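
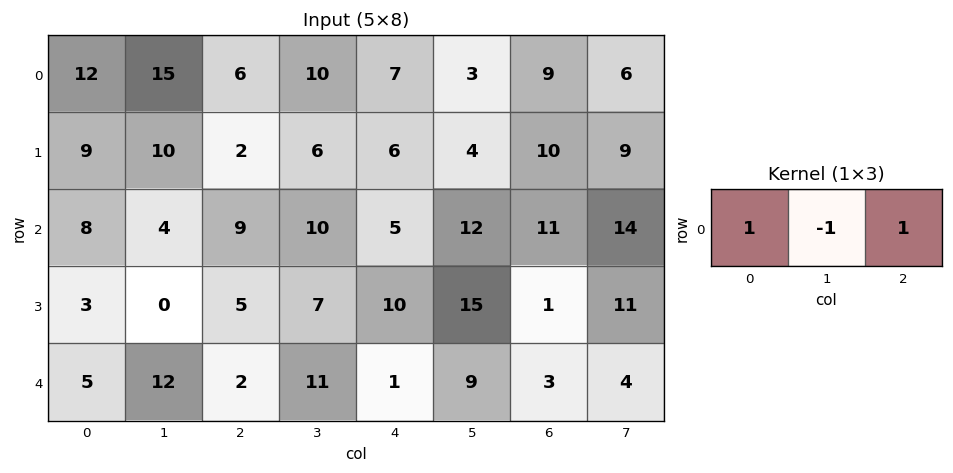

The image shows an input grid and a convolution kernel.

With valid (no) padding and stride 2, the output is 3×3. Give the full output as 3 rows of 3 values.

Output[0,0]: The receptive field on the input at this output position is [12 15 6]. Elementwise product with the kernel and sum: 12·1 + 15·-1 + 6·1.

3 3 13
13 4 4
-5 -8 -5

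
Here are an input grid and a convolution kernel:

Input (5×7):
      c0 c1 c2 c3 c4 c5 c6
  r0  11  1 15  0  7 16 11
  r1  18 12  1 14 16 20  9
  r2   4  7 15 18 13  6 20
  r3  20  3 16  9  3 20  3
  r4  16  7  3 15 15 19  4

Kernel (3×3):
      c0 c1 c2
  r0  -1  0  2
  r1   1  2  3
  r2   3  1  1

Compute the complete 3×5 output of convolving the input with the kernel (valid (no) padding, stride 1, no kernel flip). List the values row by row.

Output[0,0]: The receptive field on the input at this output position is [11 1 15 / 18 12 1 / 4 7 15]. Elementwise product with the kernel and sum: 11·-1 + 15·2 + 18·1 + 12·2 + 1·3 + 4·3 + 7·1 + 15·1.
Output[0,1]: The receptive field on the input at this output position is [1 15 0 / 12 1 14 / 7 15 18]. Elementwise product with the kernel and sum: 1·-1 + 0·2 + 12·1 + 1·2 + 14·3 + 7·3 + 15·1 + 18·1.

98 109 152 211 163
126 141 181 138 119
158 130 93 148 147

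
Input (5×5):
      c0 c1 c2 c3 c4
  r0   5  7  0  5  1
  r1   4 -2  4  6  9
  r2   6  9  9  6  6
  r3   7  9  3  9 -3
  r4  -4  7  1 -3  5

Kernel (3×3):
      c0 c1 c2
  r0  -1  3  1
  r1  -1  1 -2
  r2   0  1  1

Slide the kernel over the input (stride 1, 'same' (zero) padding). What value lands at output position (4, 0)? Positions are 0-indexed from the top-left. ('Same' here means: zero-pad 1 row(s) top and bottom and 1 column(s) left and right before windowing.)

The receptive field on the zero-padded input at this output position is [0 7 9 / 0 -4 7 / 0 0 0]. Elementwise product with the kernel and sum: 0·-1 + 7·3 + 9·1 + 0·-1 + -4·1 + 7·-2 + 0·1 + 0·1.

12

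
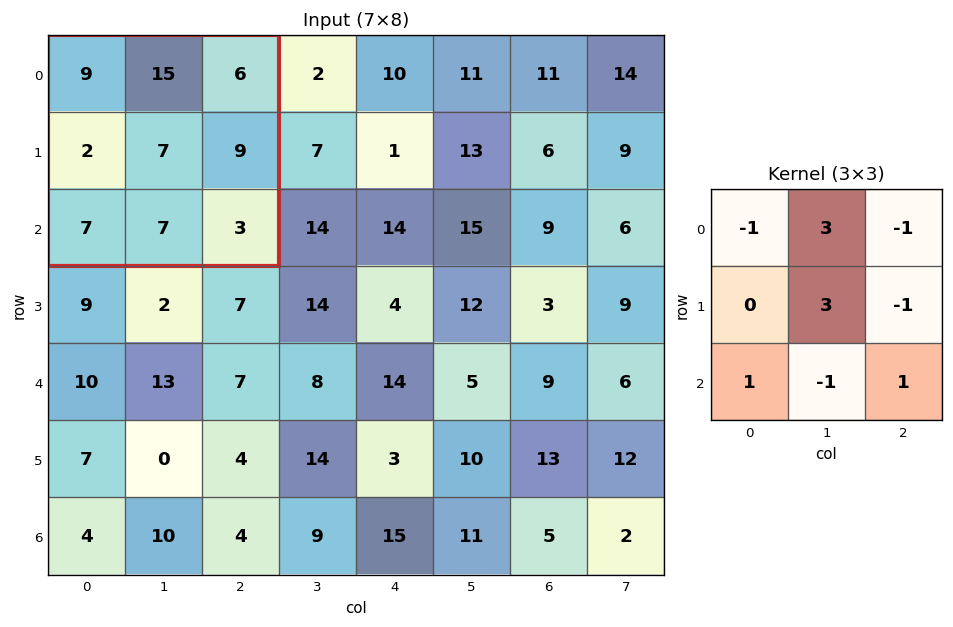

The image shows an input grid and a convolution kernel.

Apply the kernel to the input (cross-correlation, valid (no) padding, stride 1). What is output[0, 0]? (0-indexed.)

The receptive field on the input at this output position is [9 15 6 / 2 7 9 / 7 7 3]. Elementwise product with the kernel and sum: 9·-1 + 15·3 + 6·-1 + 7·3 + 9·-1 + 7·1 + 7·-1 + 3·1.

45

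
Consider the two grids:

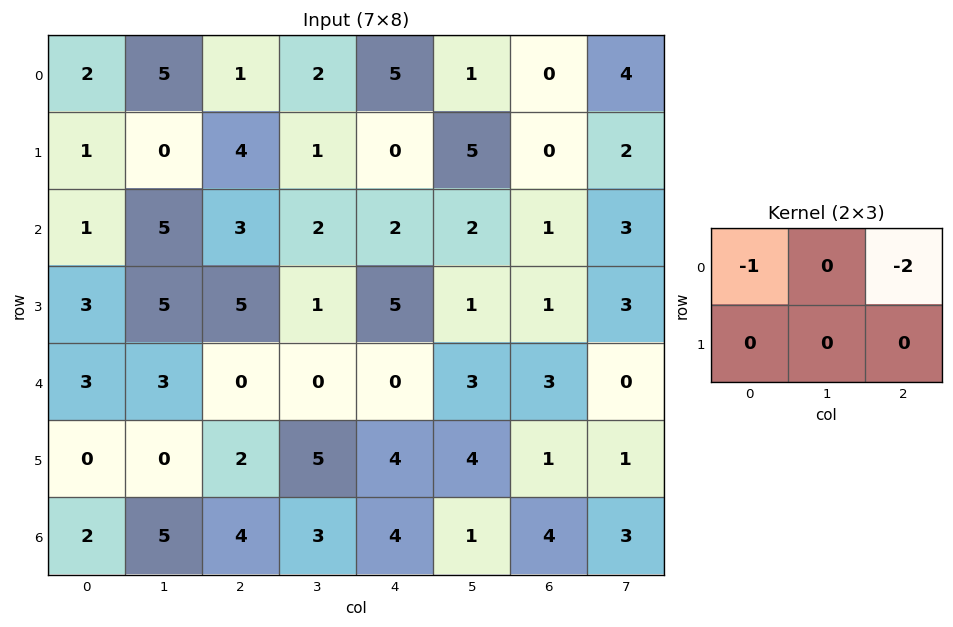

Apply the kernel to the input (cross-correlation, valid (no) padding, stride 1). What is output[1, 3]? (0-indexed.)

The receptive field on the input at this output position is [1 0 5 / 2 2 2]. Elementwise product with the kernel and sum: 1·-1 + 5·-2.

-11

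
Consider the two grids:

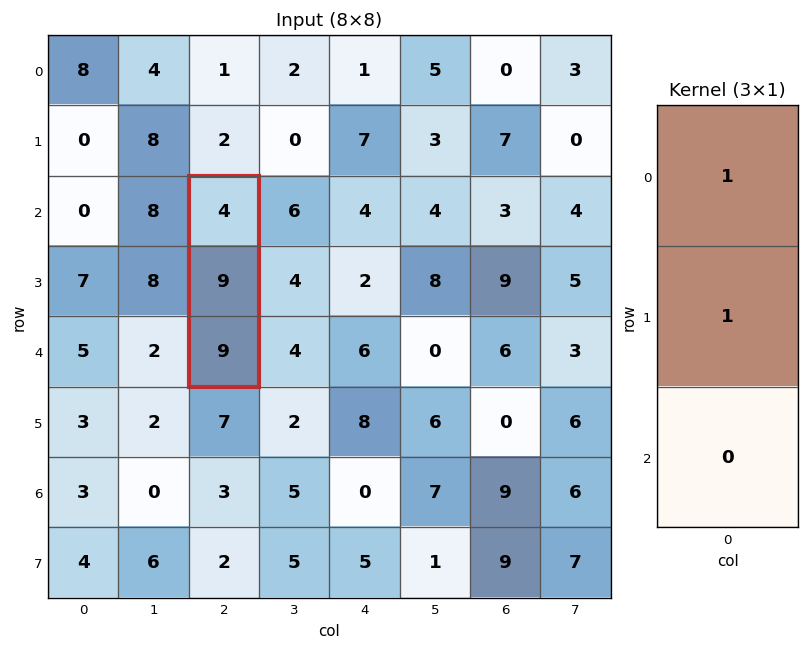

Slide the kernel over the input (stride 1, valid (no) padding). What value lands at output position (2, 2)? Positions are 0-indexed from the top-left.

13

The receptive field on the input at this output position is [4 / 9 / 9]. Elementwise product with the kernel and sum: 4·1 + 9·1.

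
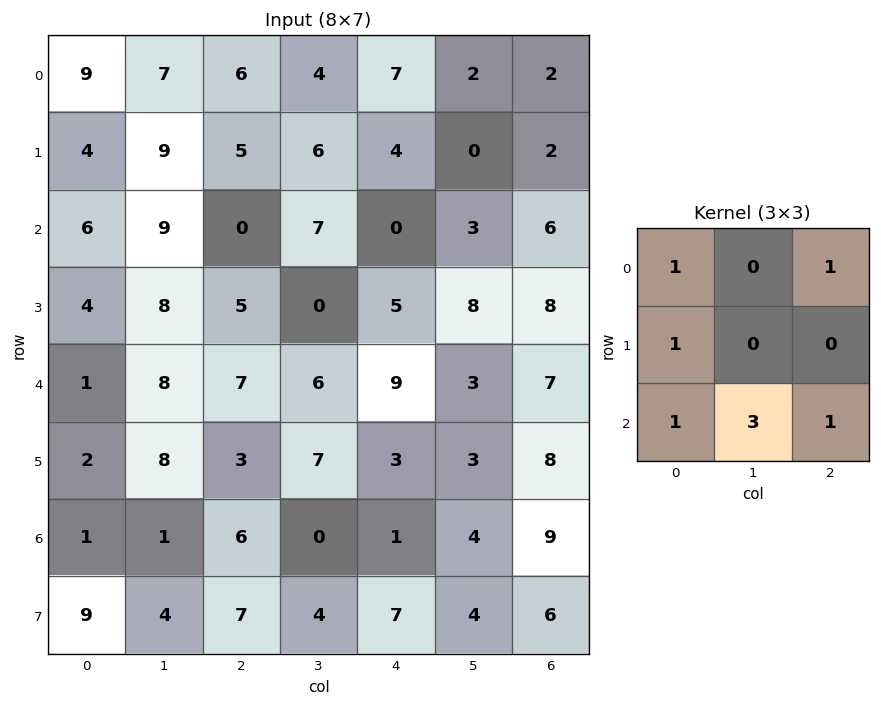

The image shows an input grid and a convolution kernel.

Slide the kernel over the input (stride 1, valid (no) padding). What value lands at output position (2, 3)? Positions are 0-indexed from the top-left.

The receptive field on the input at this output position is [7 0 3 / 0 5 8 / 6 9 3]. Elementwise product with the kernel and sum: 7·1 + 3·1 + 0·1 + 6·1 + 9·3 + 3·1.

46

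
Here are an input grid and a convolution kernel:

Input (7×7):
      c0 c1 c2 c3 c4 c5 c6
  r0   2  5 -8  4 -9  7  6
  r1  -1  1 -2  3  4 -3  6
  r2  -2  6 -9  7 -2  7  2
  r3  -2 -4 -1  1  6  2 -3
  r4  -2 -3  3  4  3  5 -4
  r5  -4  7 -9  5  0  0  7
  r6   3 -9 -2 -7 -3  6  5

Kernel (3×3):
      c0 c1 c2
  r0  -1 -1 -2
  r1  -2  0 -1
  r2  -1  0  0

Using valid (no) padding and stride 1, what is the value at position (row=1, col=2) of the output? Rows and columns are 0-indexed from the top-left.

12

The receptive field on the input at this output position is [-2 3 4 / -9 7 -2 / -1 1 6]. Elementwise product with the kernel and sum: -2·-1 + 3·-1 + 4·-2 + -9·-2 + -2·-1 + -1·-1.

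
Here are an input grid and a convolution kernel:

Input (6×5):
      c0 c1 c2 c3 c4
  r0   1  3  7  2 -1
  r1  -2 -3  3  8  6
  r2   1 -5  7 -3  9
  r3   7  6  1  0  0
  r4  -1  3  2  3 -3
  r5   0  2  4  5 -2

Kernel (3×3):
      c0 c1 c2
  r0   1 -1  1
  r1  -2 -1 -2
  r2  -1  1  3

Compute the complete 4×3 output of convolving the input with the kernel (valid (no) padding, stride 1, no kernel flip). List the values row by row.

21 -12 -5
-5 6 -29
1 -20 9
11 8 -5

Output[0,0]: The receptive field on the input at this output position is [1 3 7 / -2 -3 3 / 1 -5 7]. Elementwise product with the kernel and sum: 1·1 + 3·-1 + 7·1 + -2·-2 + -3·-1 + 3·-2 + 1·-1 + -5·1 + 7·3.
Output[0,1]: The receptive field on the input at this output position is [3 7 2 / -3 3 8 / -5 7 -3]. Elementwise product with the kernel and sum: 3·1 + 7·-1 + 2·1 + -3·-2 + 3·-1 + 8·-2 + -5·-1 + 7·1 + -3·3.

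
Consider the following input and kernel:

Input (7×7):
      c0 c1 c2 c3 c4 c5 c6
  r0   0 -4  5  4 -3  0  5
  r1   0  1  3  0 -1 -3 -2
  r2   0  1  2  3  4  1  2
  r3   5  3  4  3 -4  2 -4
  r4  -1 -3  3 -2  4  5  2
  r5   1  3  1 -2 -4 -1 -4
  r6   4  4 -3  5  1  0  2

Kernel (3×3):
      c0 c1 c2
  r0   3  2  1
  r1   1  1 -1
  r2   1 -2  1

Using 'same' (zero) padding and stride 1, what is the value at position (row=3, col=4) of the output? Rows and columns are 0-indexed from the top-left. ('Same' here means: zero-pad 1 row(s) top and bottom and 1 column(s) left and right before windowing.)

10

The receptive field on the zero-padded input at this output position is [3 4 1 / 3 -4 2 / -2 4 5]. Elementwise product with the kernel and sum: 3·3 + 4·2 + 1·1 + 3·1 + -4·1 + 2·-1 + -2·1 + 4·-2 + 5·1.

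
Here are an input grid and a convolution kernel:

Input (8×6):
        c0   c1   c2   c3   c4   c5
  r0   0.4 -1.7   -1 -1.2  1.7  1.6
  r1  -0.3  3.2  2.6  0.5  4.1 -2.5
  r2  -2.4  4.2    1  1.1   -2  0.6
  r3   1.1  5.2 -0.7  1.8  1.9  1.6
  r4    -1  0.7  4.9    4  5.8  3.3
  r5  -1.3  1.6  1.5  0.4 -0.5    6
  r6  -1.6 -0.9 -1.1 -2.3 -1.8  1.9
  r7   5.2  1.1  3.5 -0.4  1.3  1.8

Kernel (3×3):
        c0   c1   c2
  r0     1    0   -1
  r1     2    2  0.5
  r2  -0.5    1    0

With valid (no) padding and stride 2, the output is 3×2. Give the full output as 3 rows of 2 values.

13.9 6.15
10.05 7.7
-4.65 0.9

Output[0,0]: The receptive field on the input at this output position is [0.4 -1.7 -1 / -0.3 3.2 2.6 / -2.4 4.2 1]. Elementwise product with the kernel and sum: 0.4·1 + -1·-1 + -0.3·2 + 3.2·2 + 2.6·0.5 + -2.4·-0.5 + 4.2·1.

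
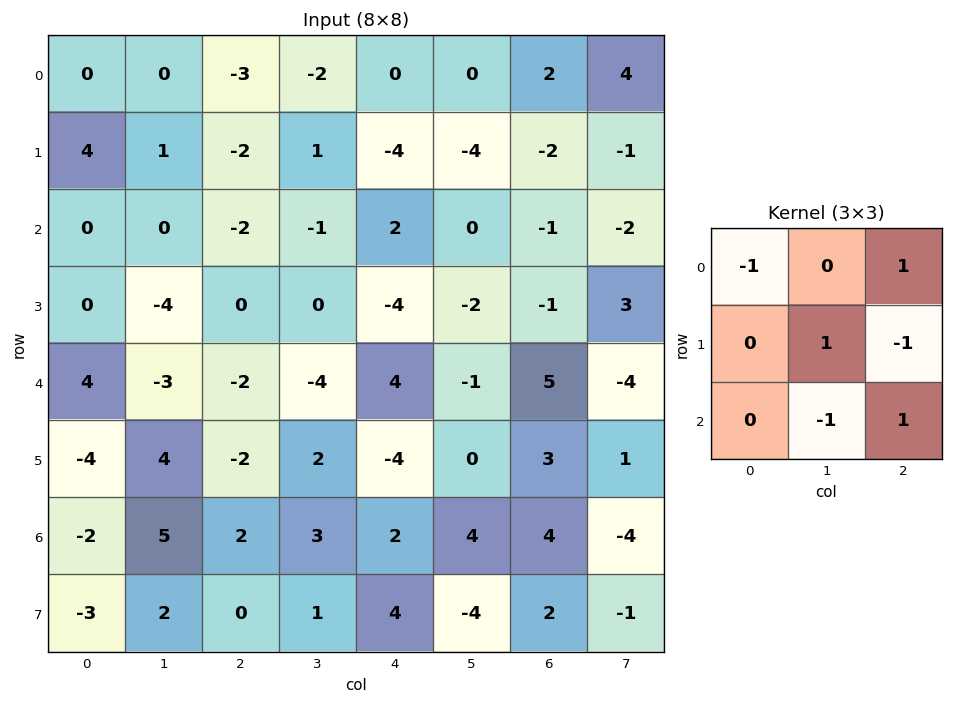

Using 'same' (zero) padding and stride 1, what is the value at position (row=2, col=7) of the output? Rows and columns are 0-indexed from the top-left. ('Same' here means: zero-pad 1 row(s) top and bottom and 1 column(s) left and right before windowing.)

The receptive field on the zero-padded input at this output position is [-2 -1 0 / -1 -2 0 / -1 3 0]. Elementwise product with the kernel and sum: -2·-1 + 0·1 + -2·1 + 0·-1 + 3·-1 + 0·1.

-3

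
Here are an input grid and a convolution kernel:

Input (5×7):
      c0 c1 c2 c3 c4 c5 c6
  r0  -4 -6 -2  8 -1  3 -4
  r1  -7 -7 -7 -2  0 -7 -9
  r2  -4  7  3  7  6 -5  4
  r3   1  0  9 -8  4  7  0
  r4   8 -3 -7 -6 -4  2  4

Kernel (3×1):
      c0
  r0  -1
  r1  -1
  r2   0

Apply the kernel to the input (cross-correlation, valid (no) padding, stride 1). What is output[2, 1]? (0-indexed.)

The receptive field on the input at this output position is [7 / 0 / -3]. Elementwise product with the kernel and sum: 7·-1 + 0·-1.

-7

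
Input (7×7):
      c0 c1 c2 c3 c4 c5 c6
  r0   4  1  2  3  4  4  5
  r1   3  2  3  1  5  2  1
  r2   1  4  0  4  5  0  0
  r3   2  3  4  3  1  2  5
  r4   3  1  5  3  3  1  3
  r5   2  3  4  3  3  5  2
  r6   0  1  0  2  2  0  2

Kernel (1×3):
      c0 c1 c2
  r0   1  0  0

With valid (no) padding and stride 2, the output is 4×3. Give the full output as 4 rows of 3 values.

Output[0,0]: The receptive field on the input at this output position is [4 1 2]. Elementwise product with the kernel and sum: 4·1.
Output[0,1]: The receptive field on the input at this output position is [2 3 4]. Elementwise product with the kernel and sum: 2·1.

4 2 4
1 0 5
3 5 3
0 0 2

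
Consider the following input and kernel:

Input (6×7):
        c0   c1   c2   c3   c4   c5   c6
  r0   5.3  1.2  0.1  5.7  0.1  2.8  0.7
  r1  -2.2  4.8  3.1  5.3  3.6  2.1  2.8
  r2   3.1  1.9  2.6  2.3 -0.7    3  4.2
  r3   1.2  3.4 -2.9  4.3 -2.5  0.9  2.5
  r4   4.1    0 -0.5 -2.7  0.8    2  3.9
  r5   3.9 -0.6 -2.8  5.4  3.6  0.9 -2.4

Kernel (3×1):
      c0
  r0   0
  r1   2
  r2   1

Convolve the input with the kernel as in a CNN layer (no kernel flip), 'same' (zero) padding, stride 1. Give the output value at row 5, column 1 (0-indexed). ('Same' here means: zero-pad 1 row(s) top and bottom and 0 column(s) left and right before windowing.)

-1.2

The receptive field on the zero-padded input at this output position is [0 / -0.6 / 0]. Elementwise product with the kernel and sum: -0.6·2 + 0·1.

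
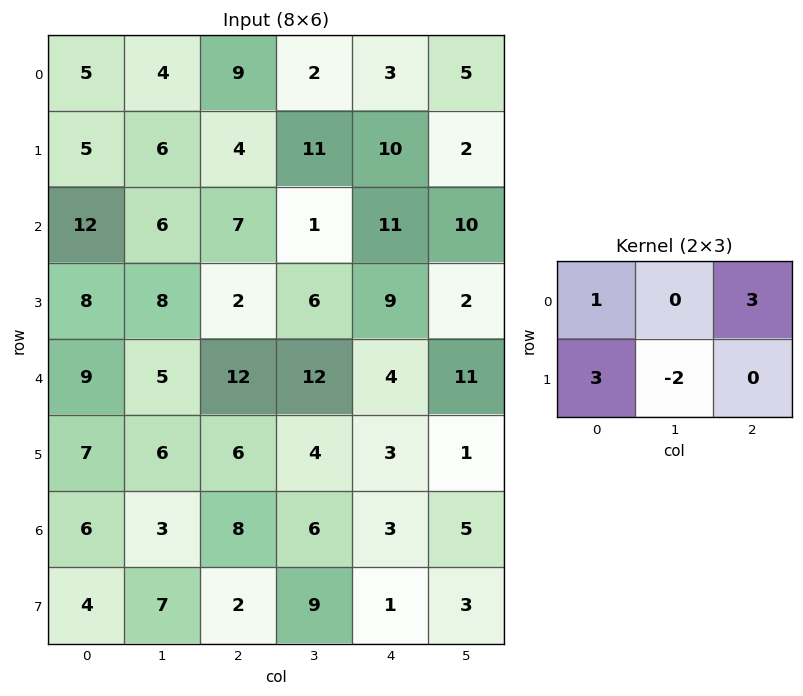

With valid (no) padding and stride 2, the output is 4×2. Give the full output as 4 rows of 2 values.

Output[0,0]: The receptive field on the input at this output position is [5 4 9 / 5 6 4]. Elementwise product with the kernel and sum: 5·1 + 9·3 + 5·3 + 6·-2.
Output[0,1]: The receptive field on the input at this output position is [9 2 3 / 4 11 10]. Elementwise product with the kernel and sum: 9·1 + 3·3 + 4·3 + 11·-2.

35 8
41 34
54 34
28 5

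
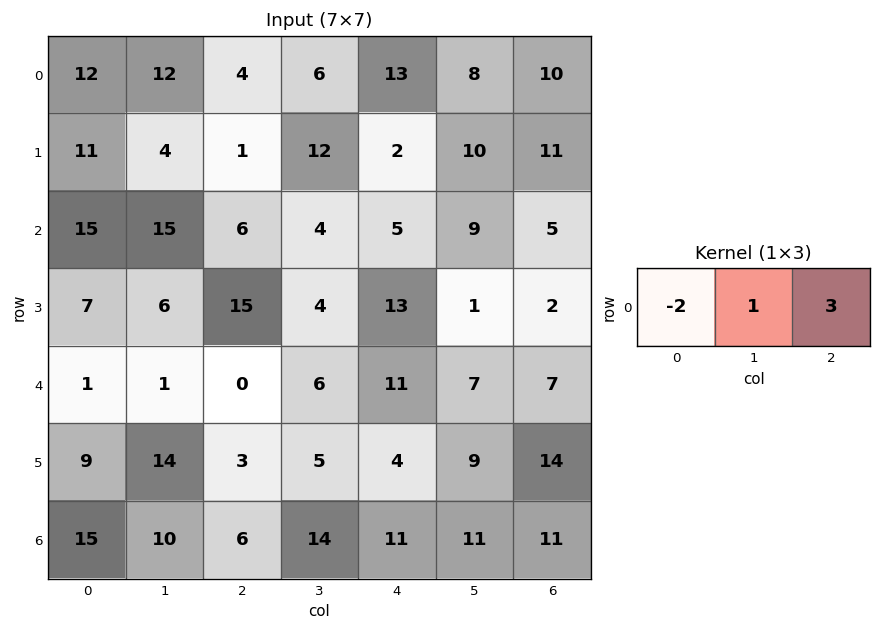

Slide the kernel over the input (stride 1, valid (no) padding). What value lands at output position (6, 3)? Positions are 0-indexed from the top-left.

The receptive field on the input at this output position is [14 11 11]. Elementwise product with the kernel and sum: 14·-2 + 11·1 + 11·3.

16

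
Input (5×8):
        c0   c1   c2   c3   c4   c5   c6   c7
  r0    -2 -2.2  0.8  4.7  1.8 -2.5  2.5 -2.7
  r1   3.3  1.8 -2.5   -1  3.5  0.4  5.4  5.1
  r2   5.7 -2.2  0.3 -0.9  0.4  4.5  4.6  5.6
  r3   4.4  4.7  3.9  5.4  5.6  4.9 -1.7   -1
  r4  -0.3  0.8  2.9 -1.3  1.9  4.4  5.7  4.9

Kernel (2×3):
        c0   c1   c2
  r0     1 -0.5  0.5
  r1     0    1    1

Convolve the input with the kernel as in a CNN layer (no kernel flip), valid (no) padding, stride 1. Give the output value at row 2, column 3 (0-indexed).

The receptive field on the input at this output position is [-0.9 0.4 4.5 / 5.4 5.6 4.9]. Elementwise product with the kernel and sum: -0.9·1 + 0.4·-0.5 + 4.5·0.5 + 5.6·1 + 4.9·1.

11.65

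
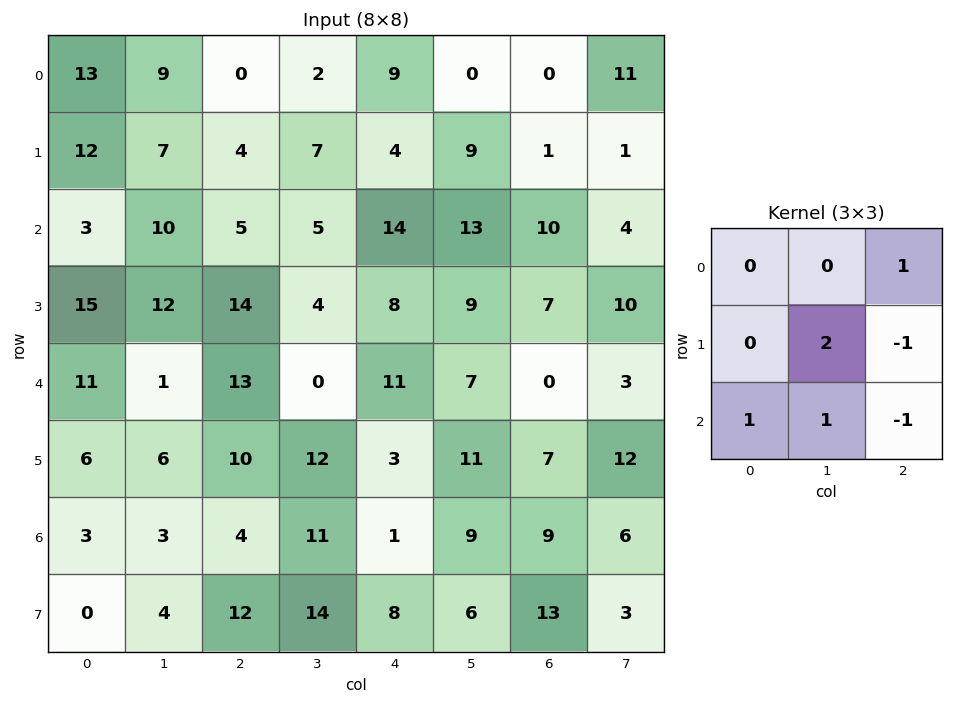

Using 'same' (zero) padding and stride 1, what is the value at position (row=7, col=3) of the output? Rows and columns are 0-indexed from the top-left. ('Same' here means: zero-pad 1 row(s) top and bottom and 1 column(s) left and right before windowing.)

The receptive field on the zero-padded input at this output position is [4 11 1 / 12 14 8 / 0 0 0]. Elementwise product with the kernel and sum: 1·1 + 14·2 + 8·-1 + 0·1 + 0·1 + 0·-1.

21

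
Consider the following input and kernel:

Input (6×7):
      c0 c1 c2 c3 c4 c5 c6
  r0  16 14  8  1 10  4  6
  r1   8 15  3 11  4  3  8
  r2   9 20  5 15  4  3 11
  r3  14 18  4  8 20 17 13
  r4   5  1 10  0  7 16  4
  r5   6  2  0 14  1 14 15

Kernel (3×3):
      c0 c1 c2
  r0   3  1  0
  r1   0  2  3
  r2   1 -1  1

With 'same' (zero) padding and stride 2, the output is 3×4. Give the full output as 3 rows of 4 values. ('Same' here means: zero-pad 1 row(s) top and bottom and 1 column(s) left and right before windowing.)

81 42 42 7
90 125 59 43
23 94 133 71

Output[0,0]: The receptive field on the zero-padded input at this output position is [0 0 0 / 0 16 14 / 0 8 15]. Elementwise product with the kernel and sum: 0·3 + 0·1 + 16·2 + 14·3 + 0·1 + 8·-1 + 15·1.
Output[0,1]: The receptive field on the zero-padded input at this output position is [0 0 0 / 14 8 1 / 15 3 11]. Elementwise product with the kernel and sum: 0·3 + 0·1 + 8·2 + 1·3 + 15·1 + 3·-1 + 11·1.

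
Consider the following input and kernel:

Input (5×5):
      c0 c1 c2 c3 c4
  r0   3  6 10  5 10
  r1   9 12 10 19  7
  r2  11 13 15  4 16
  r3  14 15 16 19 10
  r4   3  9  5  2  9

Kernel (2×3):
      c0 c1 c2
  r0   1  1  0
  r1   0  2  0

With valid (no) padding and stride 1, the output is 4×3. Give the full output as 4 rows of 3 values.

Output[0,0]: The receptive field on the input at this output position is [3 6 10 / 9 12 10]. Elementwise product with the kernel and sum: 3·1 + 6·1 + 12·2.
Output[0,1]: The receptive field on the input at this output position is [6 10 5 / 12 10 19]. Elementwise product with the kernel and sum: 6·1 + 10·1 + 10·2.

33 36 53
47 52 37
54 60 57
47 41 39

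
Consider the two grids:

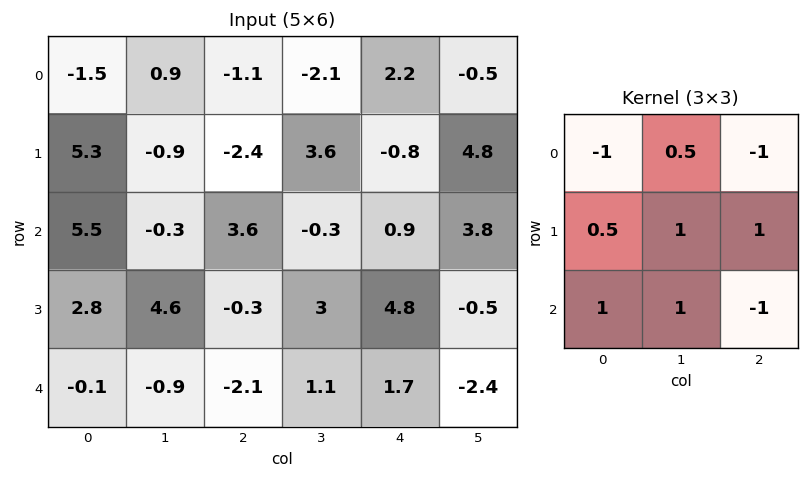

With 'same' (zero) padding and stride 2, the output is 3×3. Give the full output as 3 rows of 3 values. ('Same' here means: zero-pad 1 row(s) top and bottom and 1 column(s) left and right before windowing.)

Output[0,0]: The receptive field on the zero-padded input at this output position is [0 0 0 / 0 -1.5 0.9 / 0 5.3 -0.9]. Elementwise product with the kernel and sum: 0·-1 + 0·0.5 + 0·-1 + 0·0.5 + -1.5·1 + 0.9·1 + 0·1 + 5.3·1 + -0.9·-1.
Output[0,1]: The receptive field on the zero-padded input at this output position is [0 0 0 / 0.9 -1.1 -2.1 / -0.9 -2.4 3.6]. Elementwise product with the kernel and sum: 0·-1 + 0·0.5 + 0·-1 + 0.9·0.5 + -1.1·1 + -2.1·1 + -0.9·1 + -2.4·1 + 3.6·-1.

5.6 -9.65 -1.35
6.95 0.55 4.05
-4.2 -9.2 -0.25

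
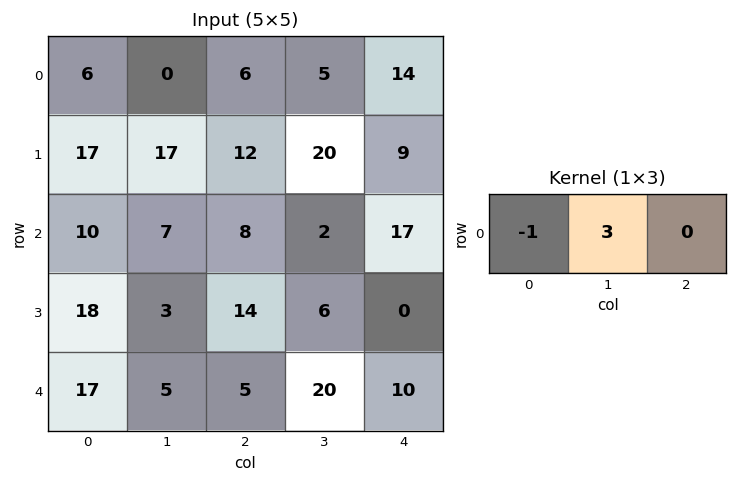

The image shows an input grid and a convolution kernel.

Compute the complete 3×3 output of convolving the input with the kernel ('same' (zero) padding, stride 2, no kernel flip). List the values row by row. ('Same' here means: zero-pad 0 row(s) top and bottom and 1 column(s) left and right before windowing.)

Output[0,0]: The receptive field on the zero-padded input at this output position is [0 6 0]. Elementwise product with the kernel and sum: 0·-1 + 6·3.
Output[0,1]: The receptive field on the zero-padded input at this output position is [0 6 5]. Elementwise product with the kernel and sum: 0·-1 + 6·3.

18 18 37
30 17 49
51 10 10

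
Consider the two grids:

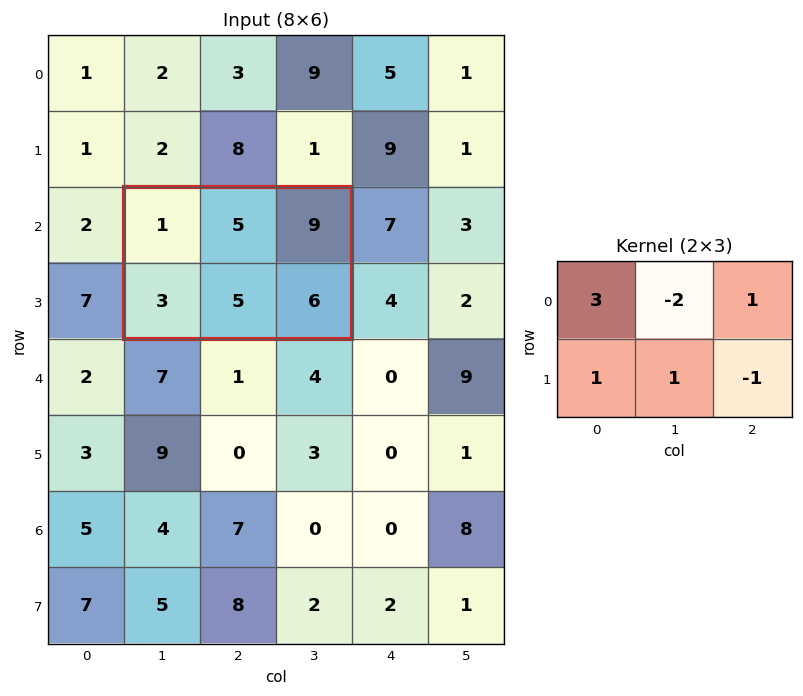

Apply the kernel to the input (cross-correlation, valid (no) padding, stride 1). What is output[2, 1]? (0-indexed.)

4

The receptive field on the input at this output position is [1 5 9 / 3 5 6]. Elementwise product with the kernel and sum: 1·3 + 5·-2 + 9·1 + 3·1 + 5·1 + 6·-1.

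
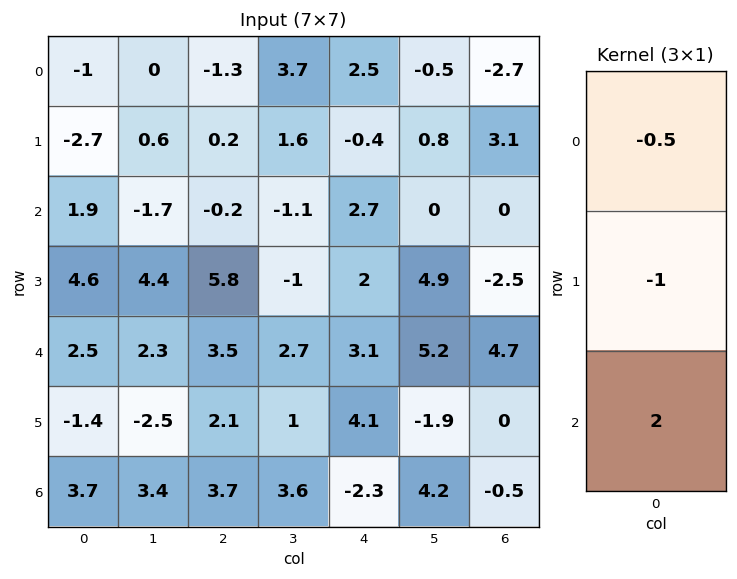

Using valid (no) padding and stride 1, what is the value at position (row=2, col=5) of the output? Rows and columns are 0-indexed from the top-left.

5.5

The receptive field on the input at this output position is [0 / 4.9 / 5.2]. Elementwise product with the kernel and sum: 0·-0.5 + 4.9·-1 + 5.2·2.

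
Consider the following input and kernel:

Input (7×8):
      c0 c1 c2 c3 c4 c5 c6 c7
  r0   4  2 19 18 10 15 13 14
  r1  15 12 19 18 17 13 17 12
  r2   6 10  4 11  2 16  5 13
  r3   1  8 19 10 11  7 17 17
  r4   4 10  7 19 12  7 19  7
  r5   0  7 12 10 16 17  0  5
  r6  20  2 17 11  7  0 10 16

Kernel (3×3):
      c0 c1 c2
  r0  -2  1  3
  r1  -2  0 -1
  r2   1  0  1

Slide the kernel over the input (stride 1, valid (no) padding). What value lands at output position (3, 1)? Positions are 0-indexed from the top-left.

The receptive field on the input at this output position is [8 19 10 / 10 7 19 / 7 12 10]. Elementwise product with the kernel and sum: 8·-2 + 19·1 + 10·3 + 10·-2 + 19·-1 + 7·1 + 10·1.

11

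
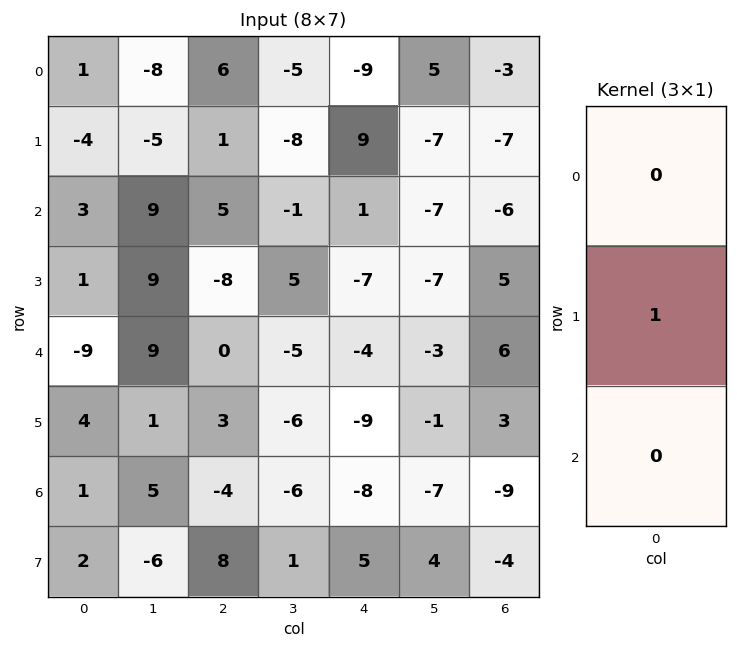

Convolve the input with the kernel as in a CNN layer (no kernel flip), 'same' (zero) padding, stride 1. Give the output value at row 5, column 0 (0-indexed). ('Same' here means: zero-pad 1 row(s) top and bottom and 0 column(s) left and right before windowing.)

4

The receptive field on the zero-padded input at this output position is [-9 / 4 / 1]. Elementwise product with the kernel and sum: 4·1.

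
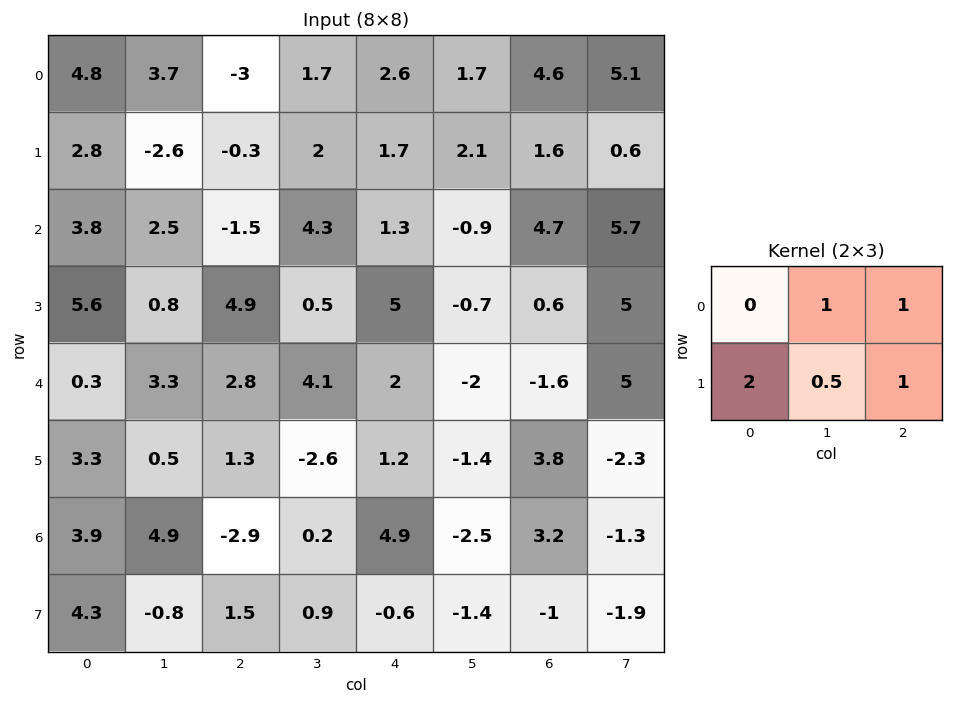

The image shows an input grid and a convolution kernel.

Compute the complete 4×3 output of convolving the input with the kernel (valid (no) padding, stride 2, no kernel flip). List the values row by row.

4.7 6.4 12.35
17.5 20.65 14.05
14.25 8.6 1.9
11.7 7.95 -2.2

Output[0,0]: The receptive field on the input at this output position is [4.8 3.7 -3 / 2.8 -2.6 -0.3]. Elementwise product with the kernel and sum: 3.7·1 + -3·1 + 2.8·2 + -2.6·0.5 + -0.3·1.
Output[0,1]: The receptive field on the input at this output position is [-3 1.7 2.6 / -0.3 2 1.7]. Elementwise product with the kernel and sum: 1.7·1 + 2.6·1 + -0.3·2 + 2·0.5 + 1.7·1.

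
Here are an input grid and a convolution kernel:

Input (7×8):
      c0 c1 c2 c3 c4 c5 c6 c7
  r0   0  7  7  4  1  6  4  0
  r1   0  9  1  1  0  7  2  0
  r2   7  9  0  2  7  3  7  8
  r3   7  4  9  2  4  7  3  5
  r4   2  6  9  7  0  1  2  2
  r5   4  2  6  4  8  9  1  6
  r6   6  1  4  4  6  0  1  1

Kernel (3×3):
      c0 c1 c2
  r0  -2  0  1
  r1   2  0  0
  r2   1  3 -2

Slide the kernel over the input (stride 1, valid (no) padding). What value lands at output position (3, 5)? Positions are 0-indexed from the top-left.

-7

The receptive field on the input at this output position is [7 3 5 / 1 2 2 / 9 1 6]. Elementwise product with the kernel and sum: 7·-2 + 5·1 + 1·2 + 9·1 + 1·3 + 6·-2.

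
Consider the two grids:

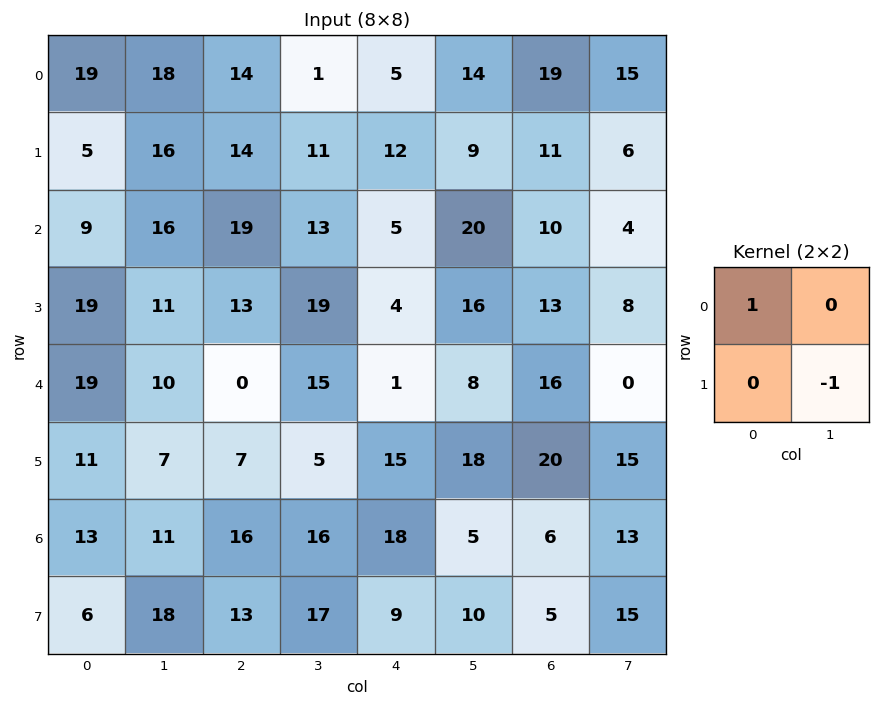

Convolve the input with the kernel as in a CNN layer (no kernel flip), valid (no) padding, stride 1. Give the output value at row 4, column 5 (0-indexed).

-12

The receptive field on the input at this output position is [8 16 / 18 20]. Elementwise product with the kernel and sum: 8·1 + 20·-1.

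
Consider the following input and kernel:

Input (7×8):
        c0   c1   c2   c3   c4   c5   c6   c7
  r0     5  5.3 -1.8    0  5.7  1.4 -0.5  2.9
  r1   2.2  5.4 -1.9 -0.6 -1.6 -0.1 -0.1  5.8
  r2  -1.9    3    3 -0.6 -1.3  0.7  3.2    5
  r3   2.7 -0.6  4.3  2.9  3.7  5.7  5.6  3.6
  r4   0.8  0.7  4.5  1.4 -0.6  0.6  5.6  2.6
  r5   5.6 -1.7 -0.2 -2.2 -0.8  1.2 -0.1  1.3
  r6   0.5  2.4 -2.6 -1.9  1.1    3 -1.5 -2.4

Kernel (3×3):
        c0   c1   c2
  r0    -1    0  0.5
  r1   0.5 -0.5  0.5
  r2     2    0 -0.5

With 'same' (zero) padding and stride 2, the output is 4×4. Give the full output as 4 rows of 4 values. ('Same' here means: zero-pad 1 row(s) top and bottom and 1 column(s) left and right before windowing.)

-2.55 14.65 -3.3 -0.7
5.45 -8.65 4.2 13.85
0.5 -1.45 -3.75 -3.35
0.1 2.15 2.8 0.5

Output[0,0]: The receptive field on the zero-padded input at this output position is [0 0 0 / 0 5 5.3 / 0 2.2 5.4]. Elementwise product with the kernel and sum: 0·-1 + 0·0.5 + 0·0.5 + 5·-0.5 + 5.3·0.5 + 0·2 + 5.4·-0.5.
Output[0,1]: The receptive field on the zero-padded input at this output position is [0 0 0 / 5.3 -1.8 0 / 5.4 -1.9 -0.6]. Elementwise product with the kernel and sum: 0·-1 + 0·0.5 + 5.3·0.5 + -1.8·-0.5 + 0·0.5 + 5.4·2 + -0.6·-0.5.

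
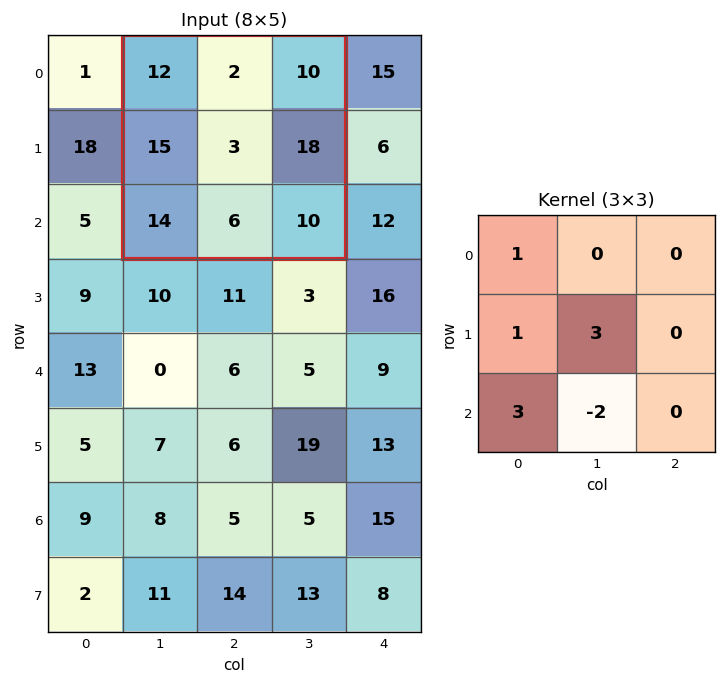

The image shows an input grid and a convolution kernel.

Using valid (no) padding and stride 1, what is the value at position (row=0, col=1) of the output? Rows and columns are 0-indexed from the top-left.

66

The receptive field on the input at this output position is [12 2 10 / 15 3 18 / 14 6 10]. Elementwise product with the kernel and sum: 12·1 + 15·1 + 3·3 + 14·3 + 6·-2.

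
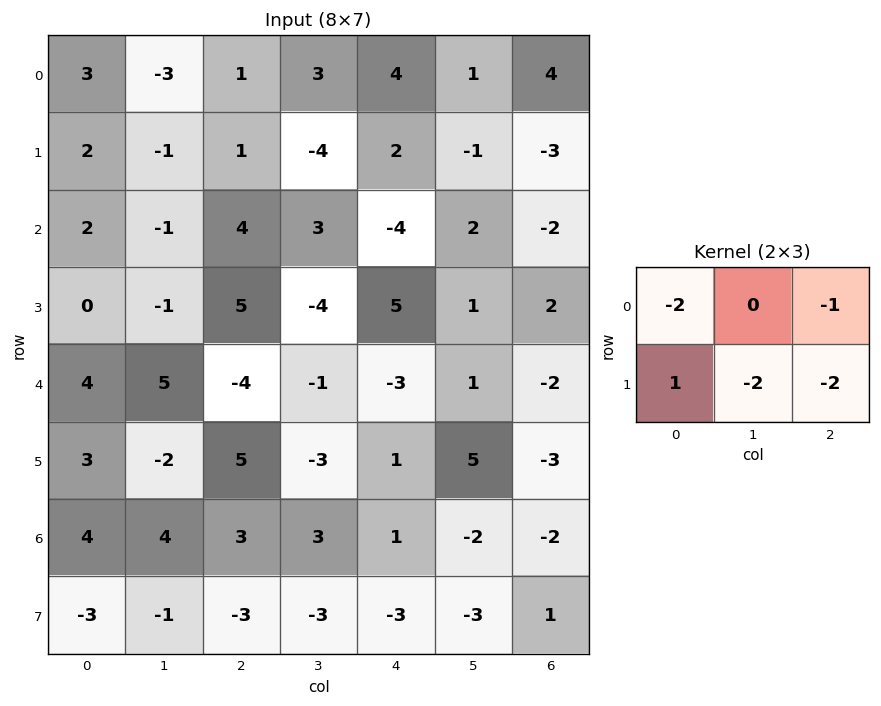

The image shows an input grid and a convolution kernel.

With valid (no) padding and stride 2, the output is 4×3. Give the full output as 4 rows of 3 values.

-5 -1 -2
-16 -1 9
-7 20 5
-6 2 1

Output[0,0]: The receptive field on the input at this output position is [3 -3 1 / 2 -1 1]. Elementwise product with the kernel and sum: 3·-2 + 1·-1 + 2·1 + -1·-2 + 1·-2.
Output[0,1]: The receptive field on the input at this output position is [1 3 4 / 1 -4 2]. Elementwise product with the kernel and sum: 1·-2 + 4·-1 + 1·1 + -4·-2 + 2·-2.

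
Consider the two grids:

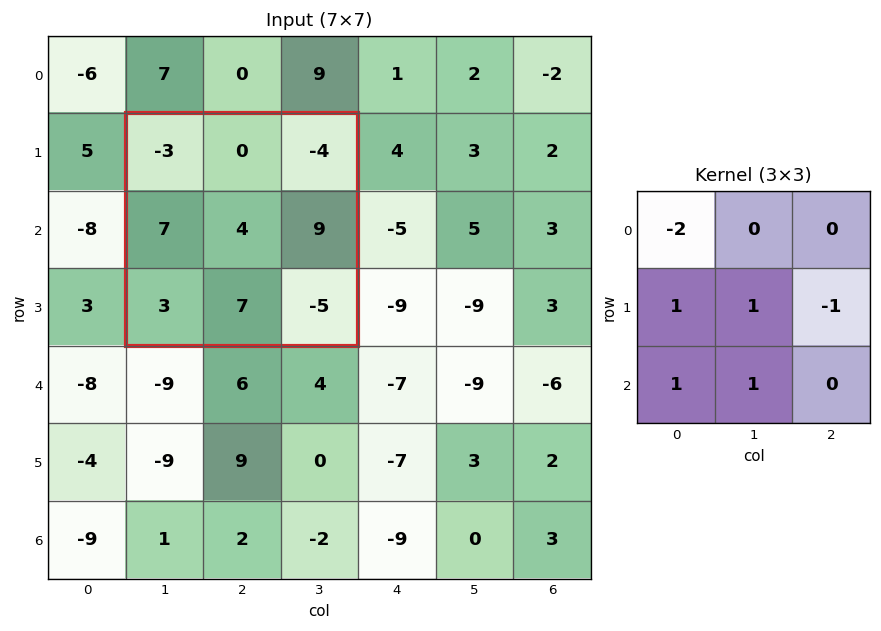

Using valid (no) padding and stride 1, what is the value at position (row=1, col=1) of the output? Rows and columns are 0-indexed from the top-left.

The receptive field on the input at this output position is [-3 0 -4 / 7 4 9 / 3 7 -5]. Elementwise product with the kernel and sum: -3·-2 + 7·1 + 4·1 + 9·-1 + 3·1 + 7·1.

18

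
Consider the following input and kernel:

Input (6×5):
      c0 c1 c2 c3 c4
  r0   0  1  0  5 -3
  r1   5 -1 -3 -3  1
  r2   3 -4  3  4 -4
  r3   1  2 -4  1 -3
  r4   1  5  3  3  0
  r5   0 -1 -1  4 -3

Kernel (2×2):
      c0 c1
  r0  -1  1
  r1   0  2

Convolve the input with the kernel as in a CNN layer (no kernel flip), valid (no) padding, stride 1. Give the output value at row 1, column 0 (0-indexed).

-14

The receptive field on the input at this output position is [5 -1 / 3 -4]. Elementwise product with the kernel and sum: 5·-1 + -1·1 + -4·2.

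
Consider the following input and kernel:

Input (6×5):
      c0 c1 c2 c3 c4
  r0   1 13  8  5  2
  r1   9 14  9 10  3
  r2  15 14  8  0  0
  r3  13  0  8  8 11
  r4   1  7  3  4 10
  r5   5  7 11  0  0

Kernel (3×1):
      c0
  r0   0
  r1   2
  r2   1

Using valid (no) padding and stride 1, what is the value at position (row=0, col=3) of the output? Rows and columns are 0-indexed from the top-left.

20

The receptive field on the input at this output position is [5 / 10 / 0]. Elementwise product with the kernel and sum: 10·2 + 0·1.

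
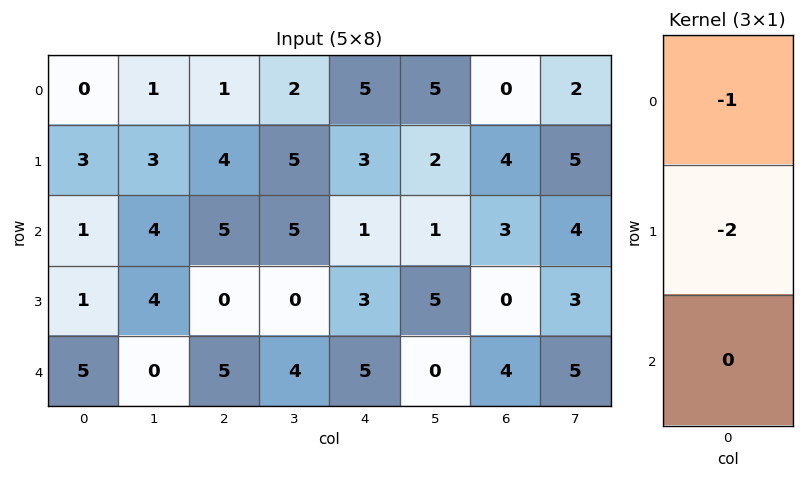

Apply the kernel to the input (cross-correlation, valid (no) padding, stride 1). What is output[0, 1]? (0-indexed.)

-7

The receptive field on the input at this output position is [1 / 3 / 4]. Elementwise product with the kernel and sum: 1·-1 + 3·-2.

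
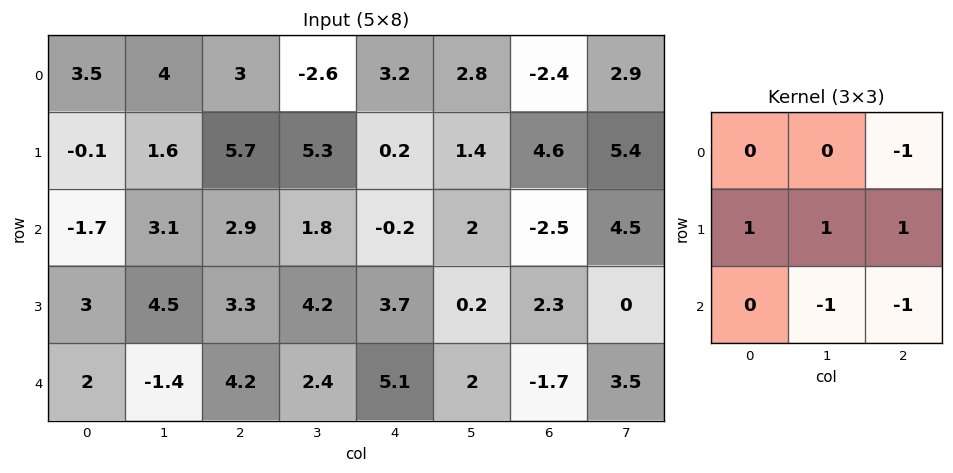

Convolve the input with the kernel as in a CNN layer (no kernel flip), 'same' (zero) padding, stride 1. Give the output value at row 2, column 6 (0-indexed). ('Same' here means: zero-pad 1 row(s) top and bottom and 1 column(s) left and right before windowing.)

-3.7

The receptive field on the zero-padded input at this output position is [1.4 4.6 5.4 / 2 -2.5 4.5 / 0.2 2.3 0]. Elementwise product with the kernel and sum: 5.4·-1 + 2·1 + -2.5·1 + 4.5·1 + 2.3·-1 + 0·-1.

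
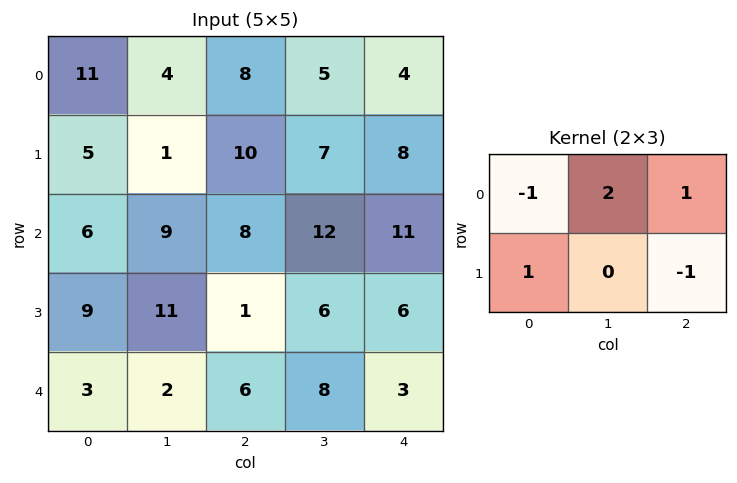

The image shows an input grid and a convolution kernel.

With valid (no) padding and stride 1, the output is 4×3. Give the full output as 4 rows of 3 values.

0 11 8
5 23 9
28 24 22
11 -9 20

Output[0,0]: The receptive field on the input at this output position is [11 4 8 / 5 1 10]. Elementwise product with the kernel and sum: 11·-1 + 4·2 + 8·1 + 5·1 + 10·-1.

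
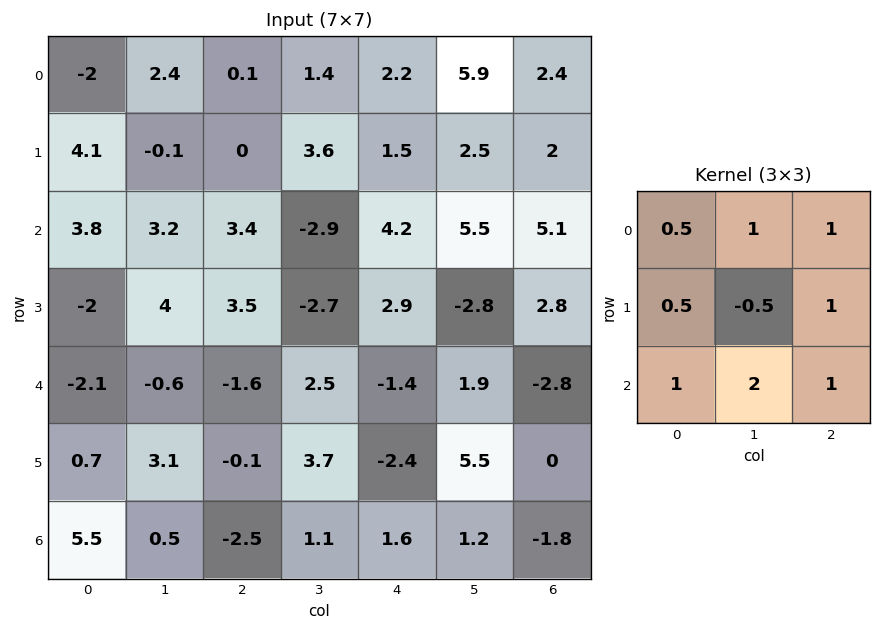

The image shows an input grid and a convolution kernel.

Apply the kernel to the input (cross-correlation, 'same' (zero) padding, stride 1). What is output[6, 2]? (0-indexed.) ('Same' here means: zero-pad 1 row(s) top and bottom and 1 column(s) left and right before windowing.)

The receptive field on the zero-padded input at this output position is [3.1 -0.1 3.7 / 0.5 -2.5 1.1 / 0 0 0]. Elementwise product with the kernel and sum: 3.1·0.5 + -0.1·1 + 3.7·1 + 0.5·0.5 + -2.5·-0.5 + 1.1·1 + 0·1 + 0·2 + 0·1.

7.75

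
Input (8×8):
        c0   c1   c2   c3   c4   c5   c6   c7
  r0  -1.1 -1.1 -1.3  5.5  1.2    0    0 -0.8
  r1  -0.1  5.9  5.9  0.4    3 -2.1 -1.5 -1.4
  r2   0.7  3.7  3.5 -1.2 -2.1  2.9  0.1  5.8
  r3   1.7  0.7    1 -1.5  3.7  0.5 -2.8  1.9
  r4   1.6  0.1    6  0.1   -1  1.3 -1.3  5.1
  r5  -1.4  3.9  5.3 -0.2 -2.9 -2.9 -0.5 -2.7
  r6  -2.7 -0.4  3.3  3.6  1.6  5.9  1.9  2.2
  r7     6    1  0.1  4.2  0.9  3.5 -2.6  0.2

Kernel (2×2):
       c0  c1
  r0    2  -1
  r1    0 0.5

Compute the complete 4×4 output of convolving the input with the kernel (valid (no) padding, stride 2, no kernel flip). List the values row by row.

Output[0,0]: The receptive field on the input at this output position is [-1.1 -1.1 / -0.1 5.9]. Elementwise product with the kernel and sum: -1.1·2 + -1.1·-1 + 5.9·0.5.

1.85 -7.9 1.35 0.1
-1.95 7.45 -6.85 -4.65
5.05 11.8 -4.75 -9.05
-4.5 5.1 -0.95 1.7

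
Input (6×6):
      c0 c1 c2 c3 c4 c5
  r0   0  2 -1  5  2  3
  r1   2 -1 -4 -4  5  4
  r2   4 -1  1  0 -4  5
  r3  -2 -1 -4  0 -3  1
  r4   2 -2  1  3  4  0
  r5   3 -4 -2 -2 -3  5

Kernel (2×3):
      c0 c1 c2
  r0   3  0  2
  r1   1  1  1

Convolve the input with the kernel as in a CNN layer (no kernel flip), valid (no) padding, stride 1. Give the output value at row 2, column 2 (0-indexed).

The receptive field on the input at this output position is [1 0 -4 / -4 0 -3]. Elementwise product with the kernel and sum: 1·3 + -4·2 + -4·1 + 0·1 + -3·1.

-12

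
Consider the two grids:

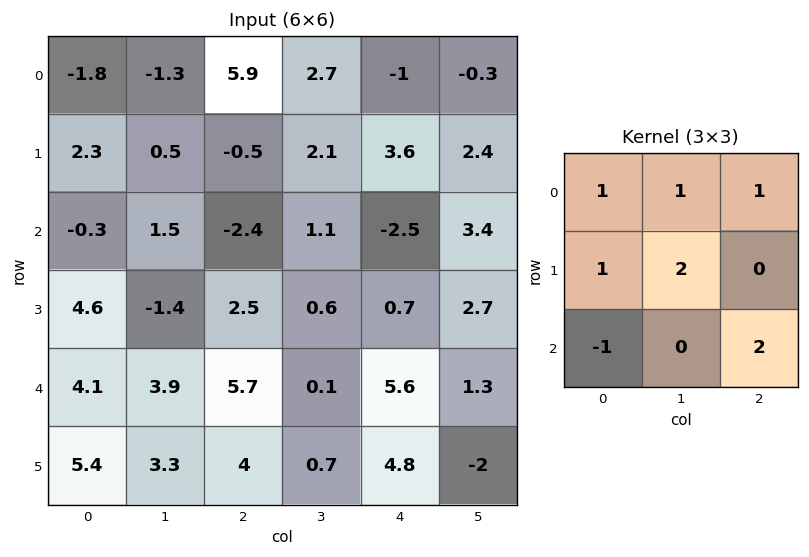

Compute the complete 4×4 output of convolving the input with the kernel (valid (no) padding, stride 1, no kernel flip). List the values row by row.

1.6 7.5 8.7 16.4
5.4 1.4 3.9 9
7.9 0.1 5.4 6.5
20.2 15.1 15.3 10.6

Output[0,0]: The receptive field on the input at this output position is [-1.8 -1.3 5.9 / 2.3 0.5 -0.5 / -0.3 1.5 -2.4]. Elementwise product with the kernel and sum: -1.8·1 + -1.3·1 + 5.9·1 + 2.3·1 + 0.5·2 + -0.3·-1 + -2.4·2.
Output[0,1]: The receptive field on the input at this output position is [-1.3 5.9 2.7 / 0.5 -0.5 2.1 / 1.5 -2.4 1.1]. Elementwise product with the kernel and sum: -1.3·1 + 5.9·1 + 2.7·1 + 0.5·1 + -0.5·2 + 1.5·-1 + 1.1·2.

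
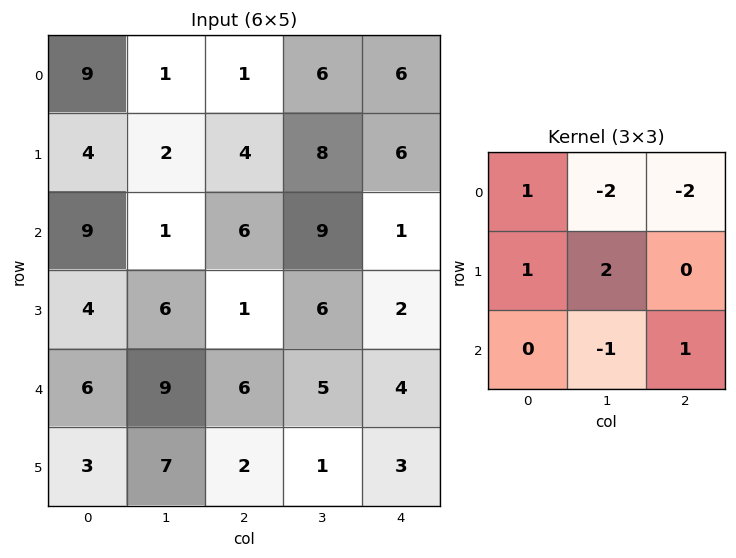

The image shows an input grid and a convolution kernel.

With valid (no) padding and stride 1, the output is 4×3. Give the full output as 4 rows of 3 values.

18 0 -11
-2 -4 -4
8 -22 -2
9 12 3

Output[0,0]: The receptive field on the input at this output position is [9 1 1 / 4 2 4 / 9 1 6]. Elementwise product with the kernel and sum: 9·1 + 1·-2 + 1·-2 + 4·1 + 2·2 + 1·-1 + 6·1.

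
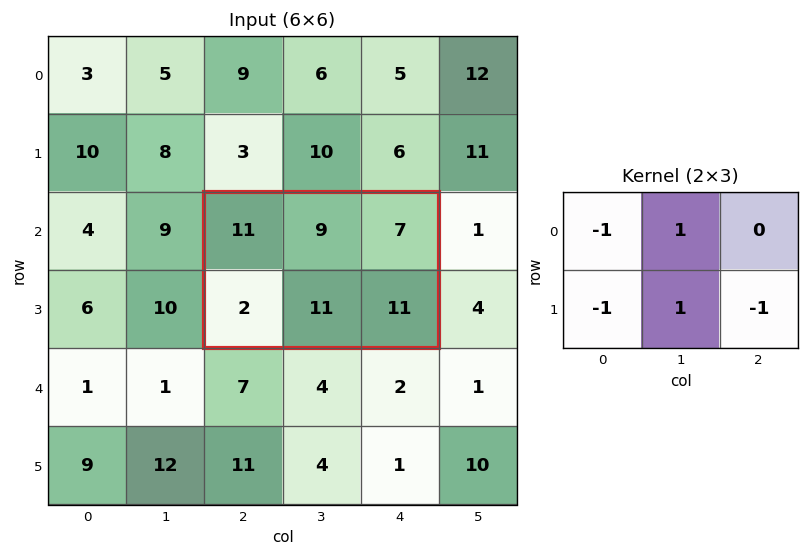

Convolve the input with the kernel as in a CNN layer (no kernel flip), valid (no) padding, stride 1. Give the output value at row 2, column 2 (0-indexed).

-4

The receptive field on the input at this output position is [11 9 7 / 2 11 11]. Elementwise product with the kernel and sum: 11·-1 + 9·1 + 2·-1 + 11·1 + 11·-1.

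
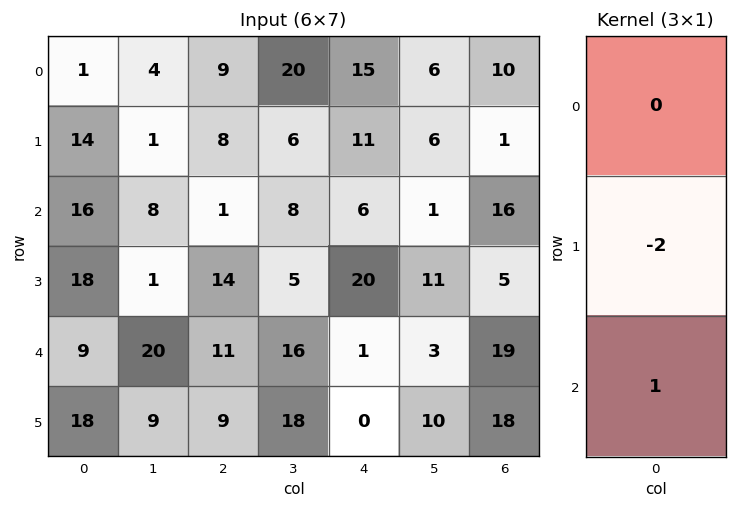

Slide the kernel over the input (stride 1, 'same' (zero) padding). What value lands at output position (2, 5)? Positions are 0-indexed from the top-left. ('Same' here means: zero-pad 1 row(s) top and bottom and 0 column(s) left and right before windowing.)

9

The receptive field on the zero-padded input at this output position is [6 / 1 / 11]. Elementwise product with the kernel and sum: 1·-2 + 11·1.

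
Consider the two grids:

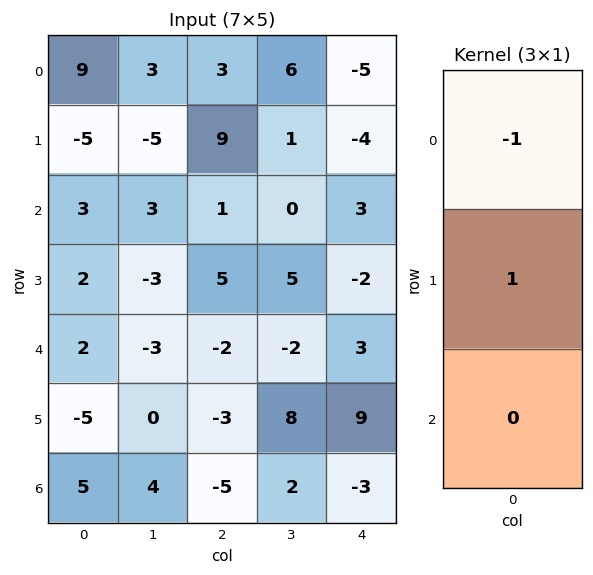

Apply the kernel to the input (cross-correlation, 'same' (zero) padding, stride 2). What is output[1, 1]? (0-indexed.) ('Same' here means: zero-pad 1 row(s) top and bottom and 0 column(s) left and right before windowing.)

The receptive field on the zero-padded input at this output position is [9 / 1 / 5]. Elementwise product with the kernel and sum: 9·-1 + 1·1.

-8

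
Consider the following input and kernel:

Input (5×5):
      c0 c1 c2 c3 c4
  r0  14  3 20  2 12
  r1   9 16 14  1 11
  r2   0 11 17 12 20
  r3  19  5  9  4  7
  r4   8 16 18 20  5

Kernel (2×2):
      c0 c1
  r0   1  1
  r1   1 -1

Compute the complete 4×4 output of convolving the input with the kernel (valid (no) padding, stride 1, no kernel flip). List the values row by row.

10 25 35 4
14 24 20 4
25 24 34 29
16 12 11 26

Output[0,0]: The receptive field on the input at this output position is [14 3 / 9 16]. Elementwise product with the kernel and sum: 14·1 + 3·1 + 9·1 + 16·-1.
Output[0,1]: The receptive field on the input at this output position is [3 20 / 16 14]. Elementwise product with the kernel and sum: 3·1 + 20·1 + 16·1 + 14·-1.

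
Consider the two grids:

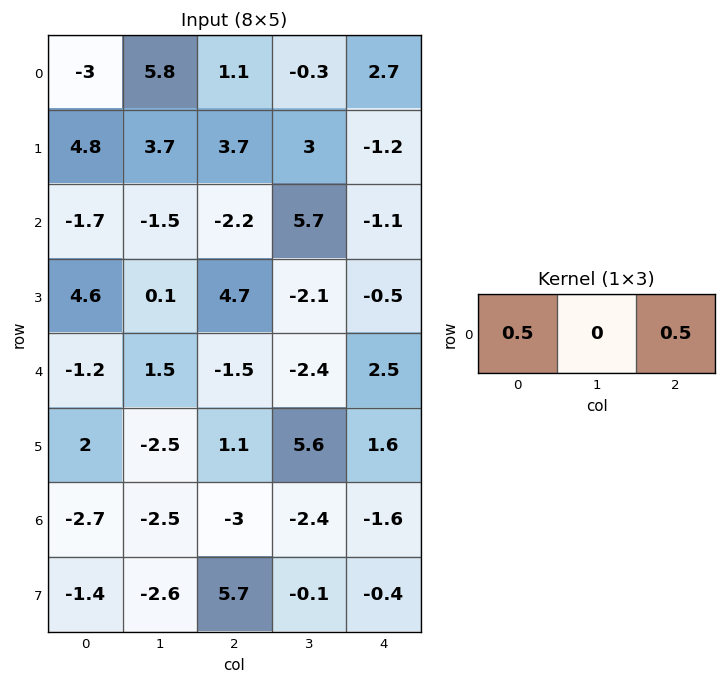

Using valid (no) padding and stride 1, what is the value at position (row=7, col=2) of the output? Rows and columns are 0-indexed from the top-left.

The receptive field on the input at this output position is [5.7 -0.1 -0.4]. Elementwise product with the kernel and sum: 5.7·0.5 + -0.4·0.5.

2.65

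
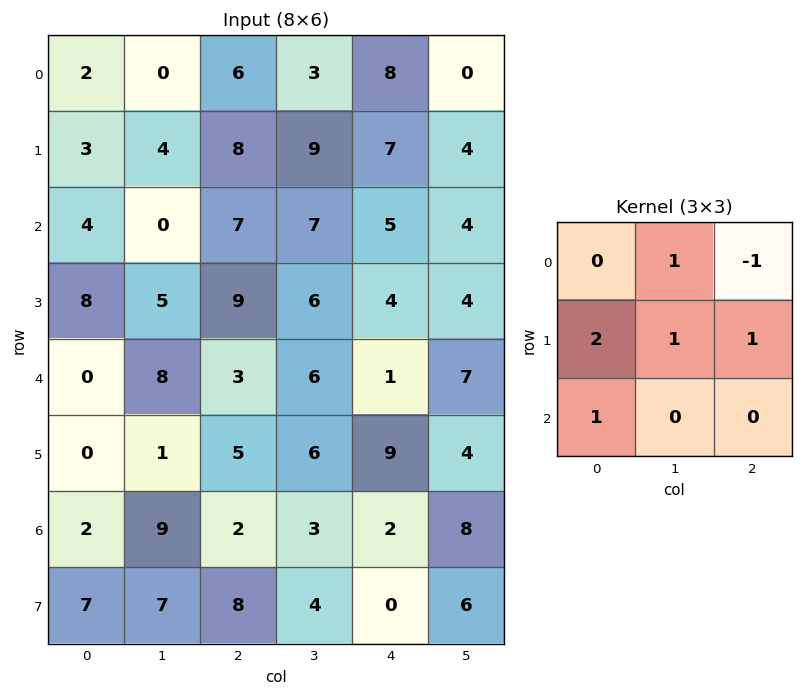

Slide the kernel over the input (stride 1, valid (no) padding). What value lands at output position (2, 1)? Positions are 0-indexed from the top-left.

The receptive field on the input at this output position is [0 7 7 / 5 9 6 / 8 3 6]. Elementwise product with the kernel and sum: 7·1 + 7·-1 + 5·2 + 9·1 + 6·1 + 8·1.

33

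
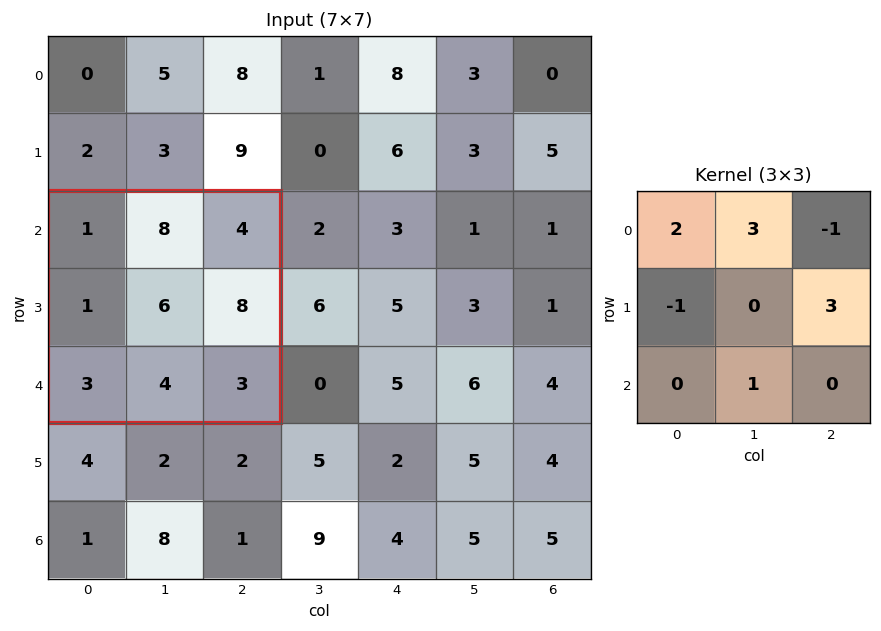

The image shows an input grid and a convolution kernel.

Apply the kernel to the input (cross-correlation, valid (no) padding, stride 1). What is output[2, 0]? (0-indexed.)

49

The receptive field on the input at this output position is [1 8 4 / 1 6 8 / 3 4 3]. Elementwise product with the kernel and sum: 1·2 + 8·3 + 4·-1 + 1·-1 + 8·3 + 4·1.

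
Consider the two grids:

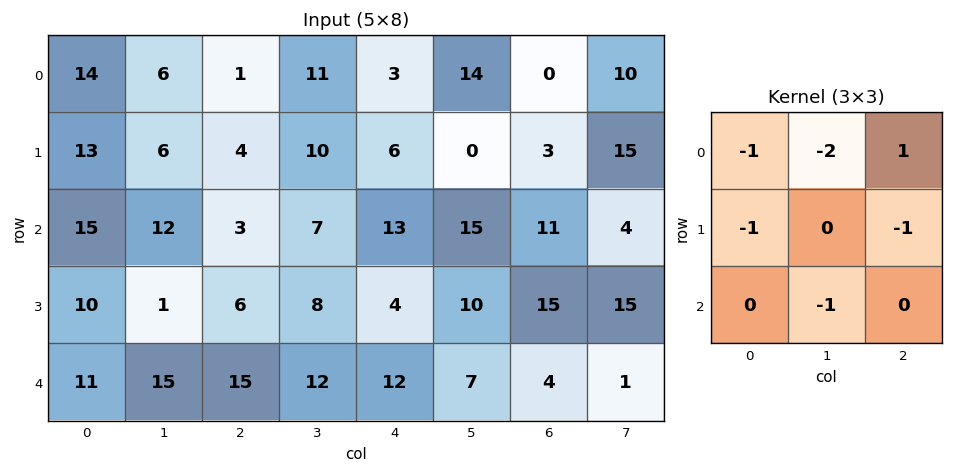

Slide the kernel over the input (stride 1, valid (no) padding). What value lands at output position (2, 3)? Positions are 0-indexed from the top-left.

-48

The receptive field on the input at this output position is [7 13 15 / 8 4 10 / 12 12 7]. Elementwise product with the kernel and sum: 7·-1 + 13·-2 + 15·1 + 8·-1 + 10·-1 + 12·-1.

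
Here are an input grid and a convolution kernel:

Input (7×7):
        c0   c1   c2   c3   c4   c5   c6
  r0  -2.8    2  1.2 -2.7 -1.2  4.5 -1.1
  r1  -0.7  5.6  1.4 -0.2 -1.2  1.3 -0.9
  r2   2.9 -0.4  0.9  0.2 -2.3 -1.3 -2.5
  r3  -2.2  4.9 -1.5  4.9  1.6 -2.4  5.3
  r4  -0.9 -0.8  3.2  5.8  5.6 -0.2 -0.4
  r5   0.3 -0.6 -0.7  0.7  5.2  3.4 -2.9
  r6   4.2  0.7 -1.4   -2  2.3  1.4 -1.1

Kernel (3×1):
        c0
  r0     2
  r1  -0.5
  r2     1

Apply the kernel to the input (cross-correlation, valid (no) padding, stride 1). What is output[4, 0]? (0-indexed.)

2.25

The receptive field on the input at this output position is [-0.9 / 0.3 / 4.2]. Elementwise product with the kernel and sum: -0.9·2 + 0.3·-0.5 + 4.2·1.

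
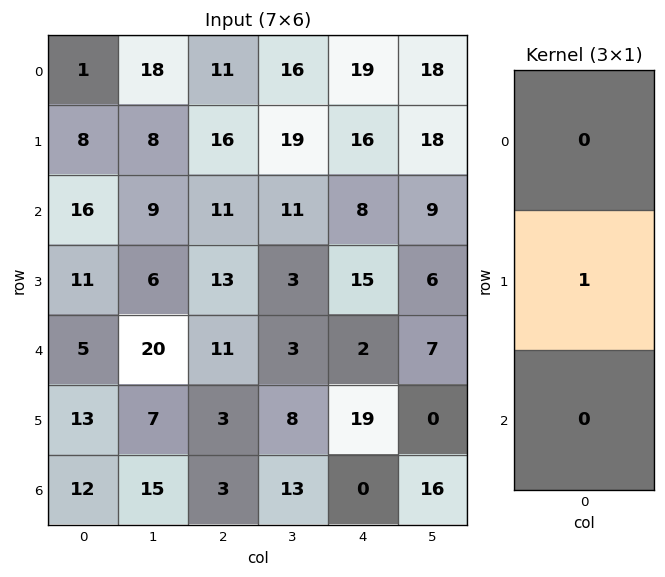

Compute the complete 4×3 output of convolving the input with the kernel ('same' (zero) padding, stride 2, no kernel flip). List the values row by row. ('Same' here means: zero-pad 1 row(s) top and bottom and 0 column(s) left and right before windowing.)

Output[0,0]: The receptive field on the zero-padded input at this output position is [0 / 1 / 8]. Elementwise product with the kernel and sum: 1·1.

1 11 19
16 11 8
5 11 2
12 3 0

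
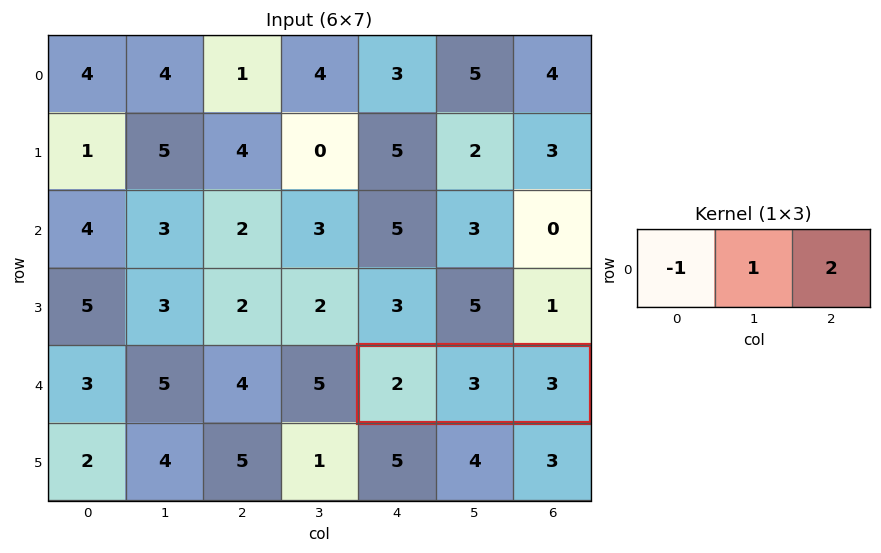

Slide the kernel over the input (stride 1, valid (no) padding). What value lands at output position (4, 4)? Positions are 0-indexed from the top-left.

The receptive field on the input at this output position is [2 3 3]. Elementwise product with the kernel and sum: 2·-1 + 3·1 + 3·2.

7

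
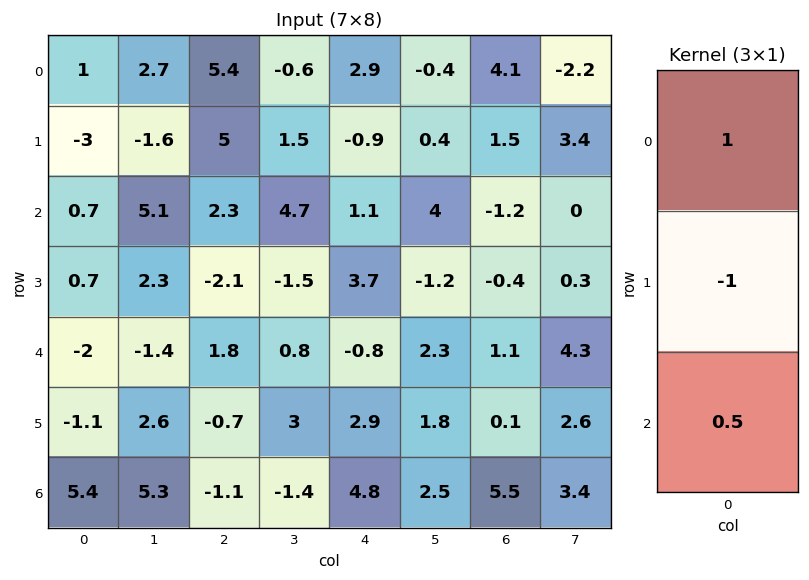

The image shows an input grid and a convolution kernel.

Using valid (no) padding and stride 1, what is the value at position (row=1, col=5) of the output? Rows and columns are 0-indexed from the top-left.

The receptive field on the input at this output position is [0.4 / 4 / -1.2]. Elementwise product with the kernel and sum: 0.4·1 + 4·-1 + -1.2·0.5.

-4.2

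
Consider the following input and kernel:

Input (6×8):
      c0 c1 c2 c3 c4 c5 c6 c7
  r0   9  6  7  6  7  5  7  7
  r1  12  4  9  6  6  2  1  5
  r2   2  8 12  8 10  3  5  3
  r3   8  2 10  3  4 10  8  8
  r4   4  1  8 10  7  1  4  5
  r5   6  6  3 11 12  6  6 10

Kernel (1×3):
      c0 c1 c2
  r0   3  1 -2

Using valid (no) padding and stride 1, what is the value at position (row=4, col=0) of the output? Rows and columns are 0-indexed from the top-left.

The receptive field on the input at this output position is [4 1 8]. Elementwise product with the kernel and sum: 4·3 + 1·1 + 8·-2.

-3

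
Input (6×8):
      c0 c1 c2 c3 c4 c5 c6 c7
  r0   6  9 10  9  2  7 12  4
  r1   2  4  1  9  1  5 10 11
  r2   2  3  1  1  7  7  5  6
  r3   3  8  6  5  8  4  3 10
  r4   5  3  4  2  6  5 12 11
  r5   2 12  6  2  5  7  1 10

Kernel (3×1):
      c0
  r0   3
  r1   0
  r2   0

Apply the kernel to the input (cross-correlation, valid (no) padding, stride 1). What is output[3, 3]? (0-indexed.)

15

The receptive field on the input at this output position is [5 / 2 / 2]. Elementwise product with the kernel and sum: 5·3.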